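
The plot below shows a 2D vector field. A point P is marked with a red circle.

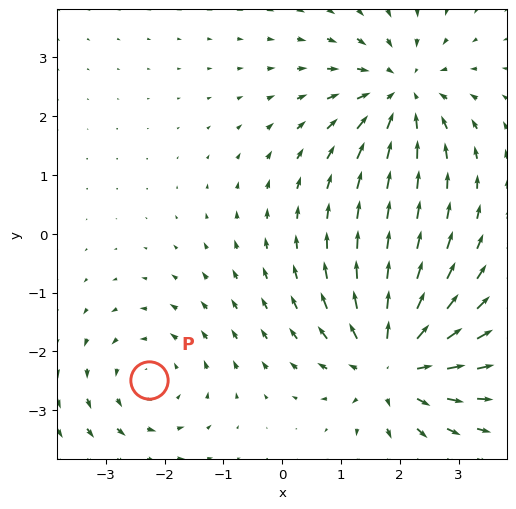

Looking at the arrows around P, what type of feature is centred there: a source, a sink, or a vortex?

vortex

At P (-2.3, -2.5) the arrows circulate counterclockwise. Divergence ≈0, curl about +3 — near-zero divergence with nonzero curl is a vortex.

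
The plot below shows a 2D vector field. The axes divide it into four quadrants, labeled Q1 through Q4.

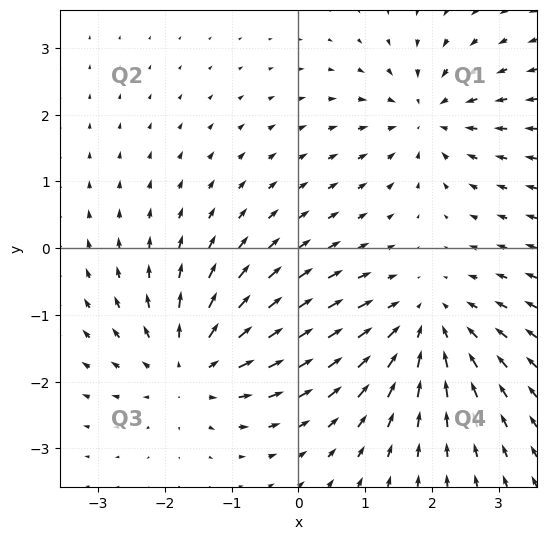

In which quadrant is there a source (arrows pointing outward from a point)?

Q3

The source sits at approximately (-1.6, -1.8), which lies in quadrant Q3. The divergence there is about +5, positive as expected for a source.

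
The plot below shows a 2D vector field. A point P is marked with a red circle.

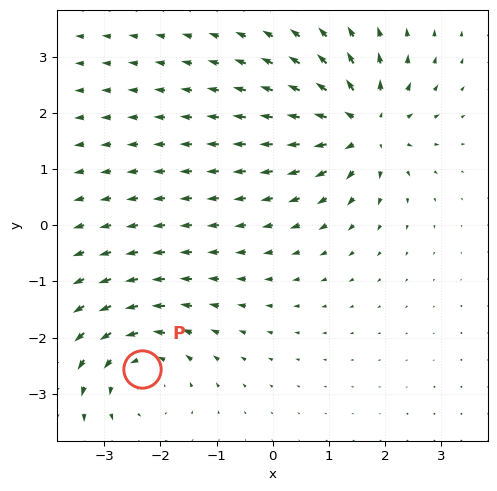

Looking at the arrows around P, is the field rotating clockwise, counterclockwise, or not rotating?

counterclockwise

Near P at (-2.3, -2.6) the arrows circulate counterclockwise. The curl (z-component) there is about +3; positive curl means counterclockwise rotation.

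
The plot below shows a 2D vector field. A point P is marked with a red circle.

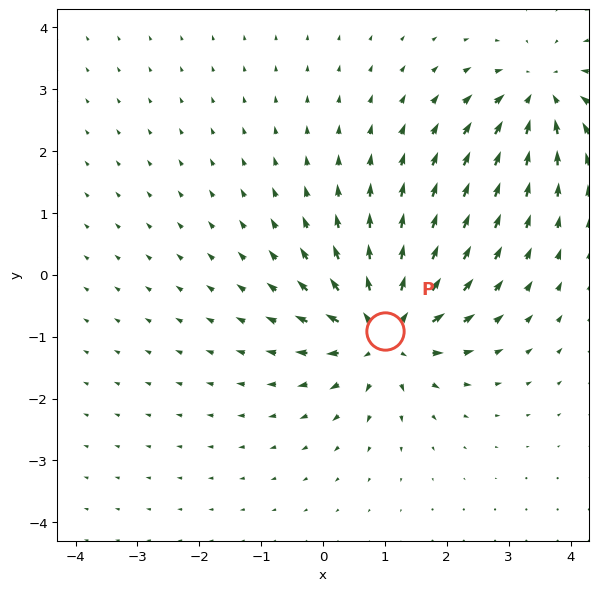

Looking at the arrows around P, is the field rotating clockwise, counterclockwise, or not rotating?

Near P at (1.0, -0.9) the arrows show no circulation. The curl there is ≈0.

not rotating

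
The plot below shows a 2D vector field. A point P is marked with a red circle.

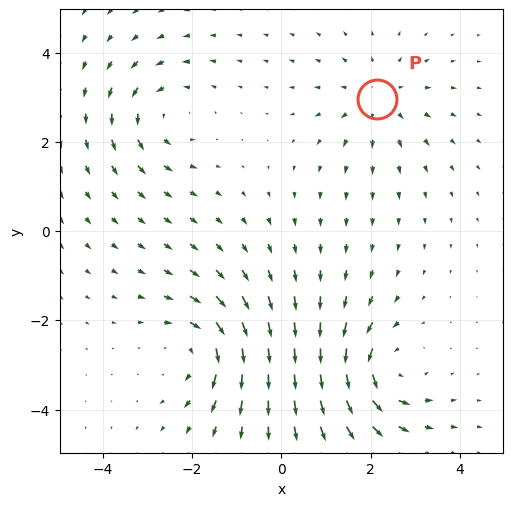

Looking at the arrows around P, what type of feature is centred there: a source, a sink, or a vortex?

At P (2.2, 3.0) the arrows spread outward. Divergence about +3, curl ≈0 — positive divergence with near-zero curl is a source.

source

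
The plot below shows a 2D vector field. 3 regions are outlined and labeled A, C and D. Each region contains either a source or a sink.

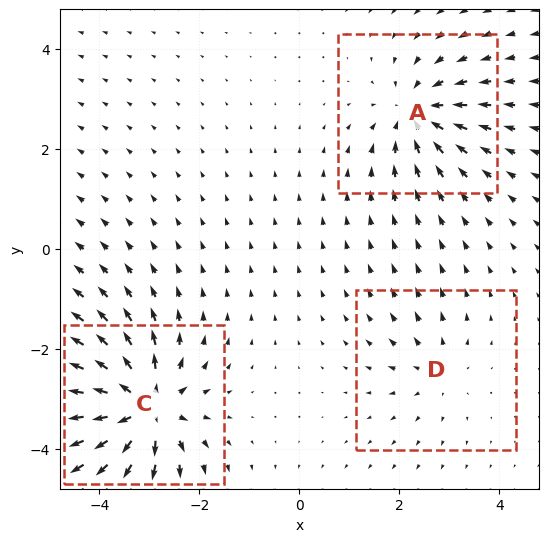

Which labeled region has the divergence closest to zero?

D

Divergence at each region's feature centre — A: about -4, C: about +6, D: about +2. Region D is closest to zero.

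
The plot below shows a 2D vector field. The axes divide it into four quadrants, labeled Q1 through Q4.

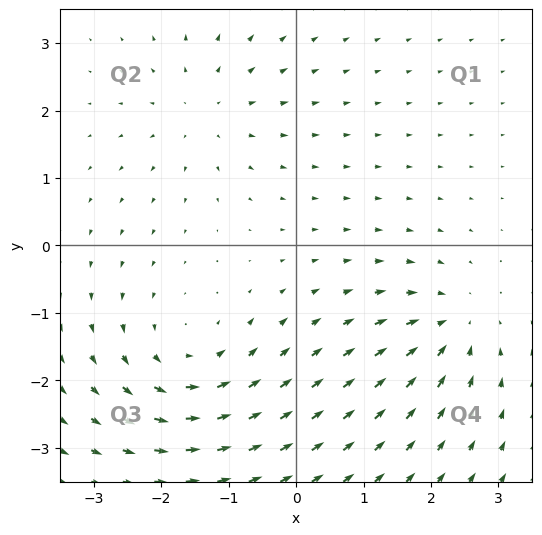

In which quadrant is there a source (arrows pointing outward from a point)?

Q2

The source sits at approximately (-1.3, 2.0), which lies in quadrant Q2. The divergence there is about +3, positive as expected for a source.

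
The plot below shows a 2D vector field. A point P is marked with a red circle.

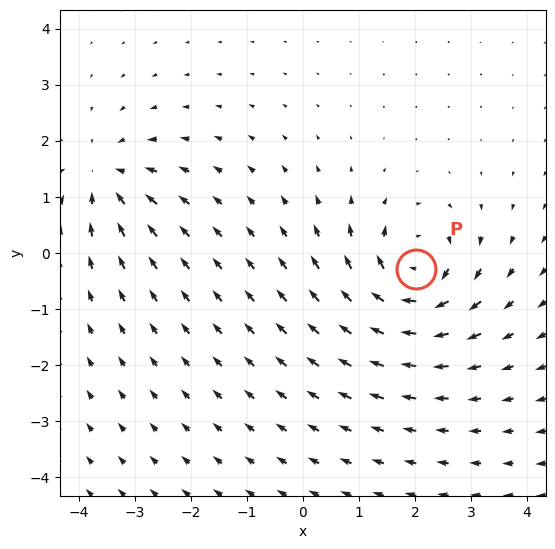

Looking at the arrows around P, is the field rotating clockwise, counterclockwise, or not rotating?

clockwise

Near P at (2.0, -0.3) the arrows circulate clockwise. The curl (z-component) there is about -5; negative curl means clockwise rotation.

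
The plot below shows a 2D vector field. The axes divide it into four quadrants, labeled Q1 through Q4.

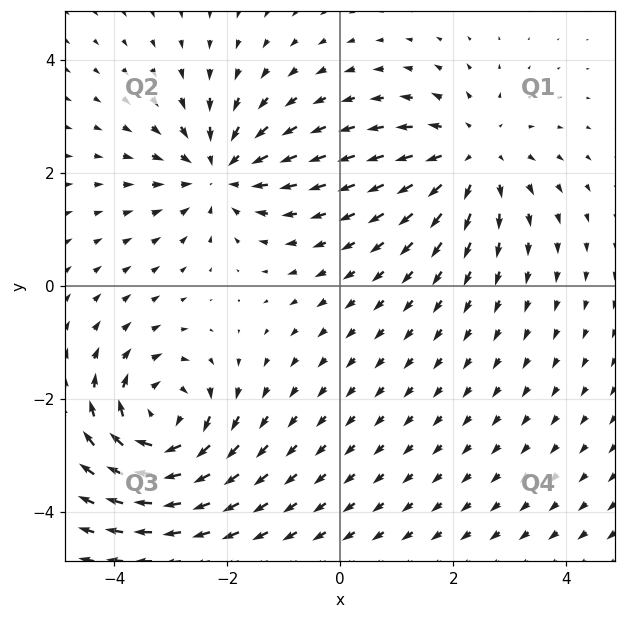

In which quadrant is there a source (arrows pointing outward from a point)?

Q1

The source sits at approximately (2.3, 2.3), which lies in quadrant Q1. The divergence there is about +4, positive as expected for a source.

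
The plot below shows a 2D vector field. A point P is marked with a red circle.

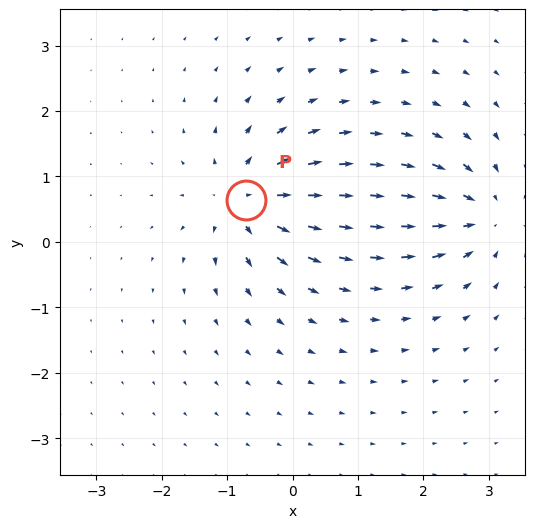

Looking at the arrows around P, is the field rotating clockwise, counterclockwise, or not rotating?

Near P at (-0.7, 0.6) the arrows show no circulation. The curl there is ≈0.

not rotating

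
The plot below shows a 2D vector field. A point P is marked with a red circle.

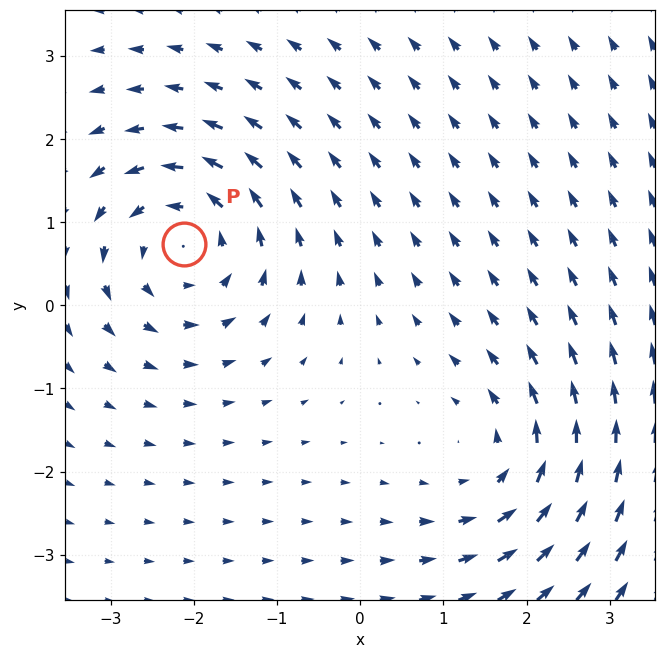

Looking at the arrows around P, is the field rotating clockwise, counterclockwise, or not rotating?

Near P at (-2.1, 0.7) the arrows circulate counterclockwise. The curl (z-component) there is about +5; positive curl means counterclockwise rotation.

counterclockwise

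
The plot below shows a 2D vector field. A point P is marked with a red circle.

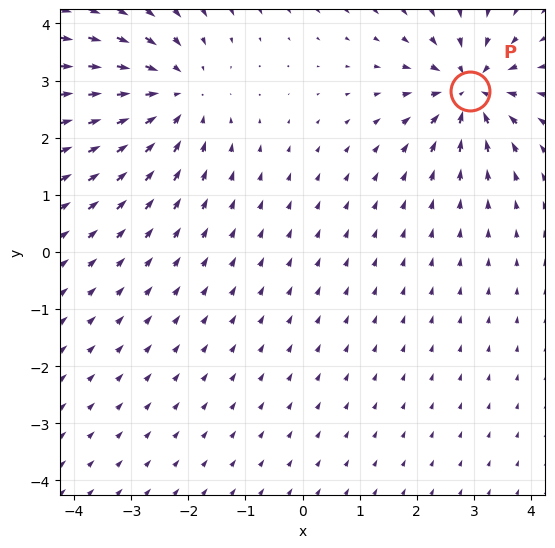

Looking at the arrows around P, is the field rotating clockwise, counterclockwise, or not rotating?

not rotating

Near P at (2.9, 2.8) the arrows show no circulation. The curl there is ≈0.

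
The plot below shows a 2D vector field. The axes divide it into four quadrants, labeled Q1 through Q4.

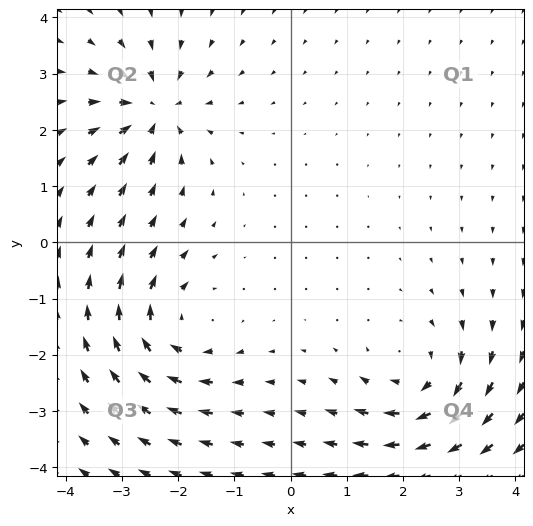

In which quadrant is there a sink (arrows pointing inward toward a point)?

The sink sits at approximately (-2.4, 2.4), which lies in quadrant Q2. The divergence there is about -6, negative as expected for a sink.

Q2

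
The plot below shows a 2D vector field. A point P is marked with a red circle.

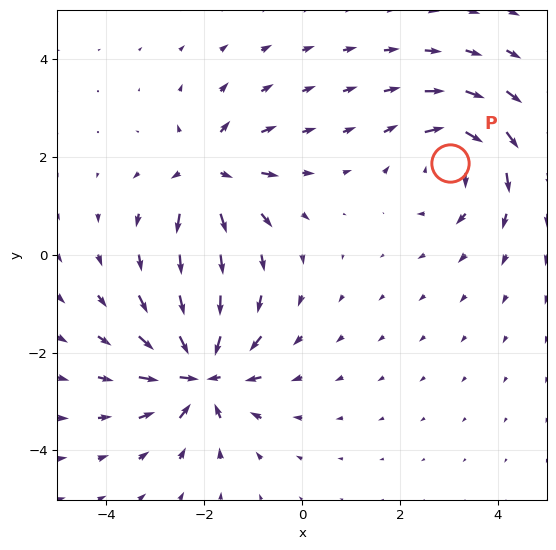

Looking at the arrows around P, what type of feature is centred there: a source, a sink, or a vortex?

vortex

At P (3.0, 1.9) the arrows circulate clockwise. Divergence ≈0, curl about -5 — near-zero divergence with nonzero curl is a vortex.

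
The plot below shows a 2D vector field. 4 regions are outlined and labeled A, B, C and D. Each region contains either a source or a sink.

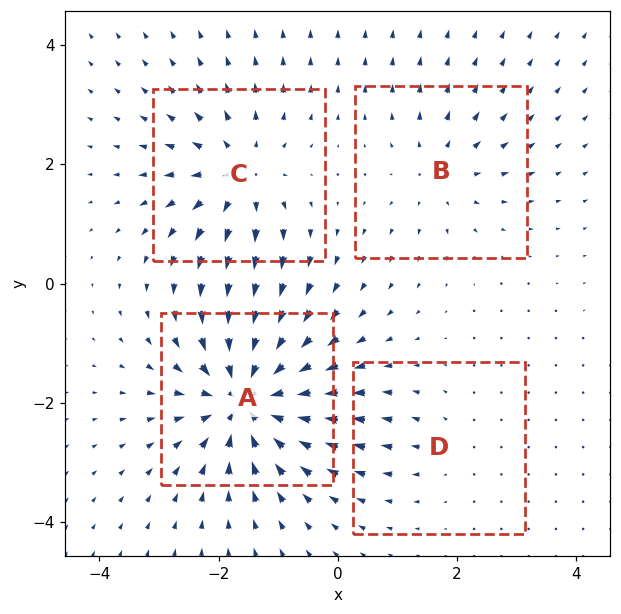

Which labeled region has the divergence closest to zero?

D

Divergence at each region's feature centre — A: about -8, B: about +4, C: about +5, D: about +2. Region D is closest to zero.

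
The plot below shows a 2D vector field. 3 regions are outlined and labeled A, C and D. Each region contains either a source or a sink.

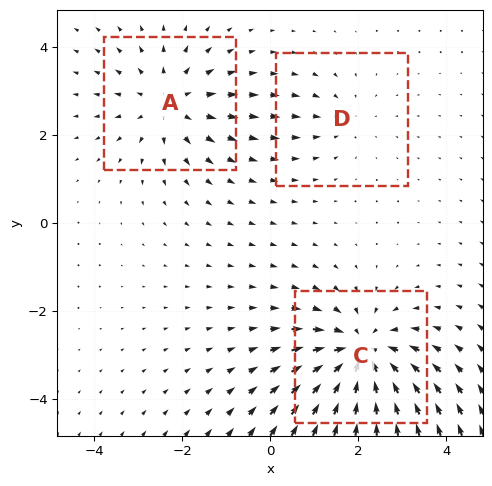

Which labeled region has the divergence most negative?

C

Divergence at each region's feature centre — A: about +3, C: about -5, D: about -2. Region C is most negative.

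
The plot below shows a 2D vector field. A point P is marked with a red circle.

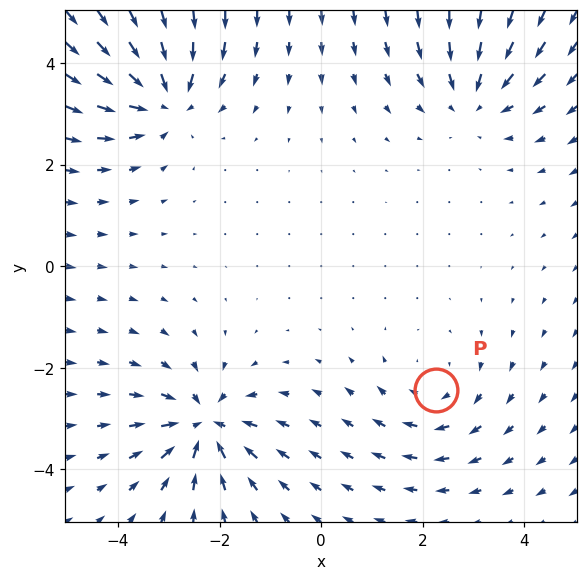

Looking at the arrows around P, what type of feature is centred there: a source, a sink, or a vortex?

vortex

At P (2.3, -2.4) the arrows circulate clockwise. Divergence ≈0, curl about -3 — near-zero divergence with nonzero curl is a vortex.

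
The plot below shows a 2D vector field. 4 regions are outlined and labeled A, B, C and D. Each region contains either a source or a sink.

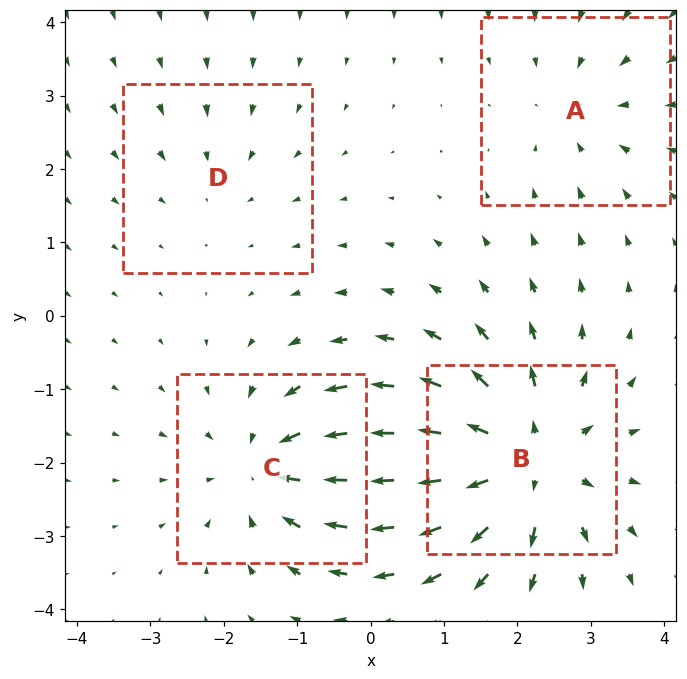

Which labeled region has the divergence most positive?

B

Divergence at each region's feature centre — A: about -3, B: about +7, C: about -5, D: about -2. Region B is most positive.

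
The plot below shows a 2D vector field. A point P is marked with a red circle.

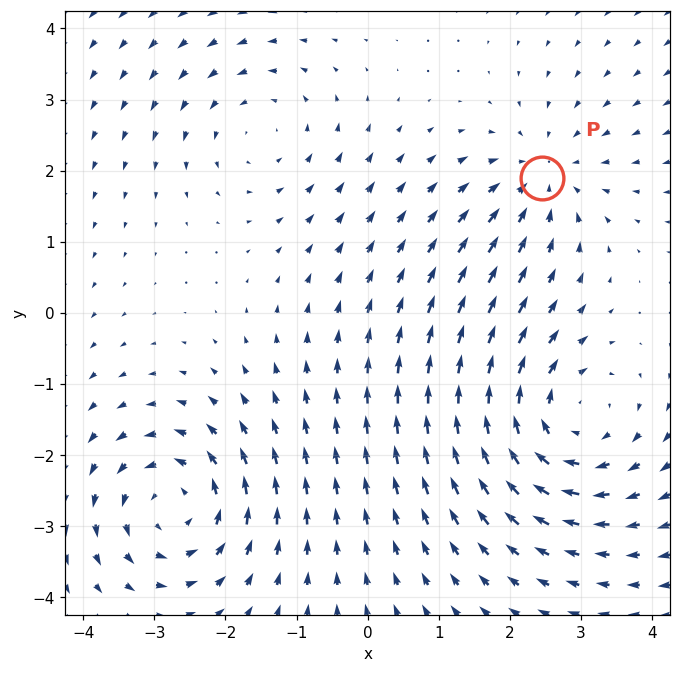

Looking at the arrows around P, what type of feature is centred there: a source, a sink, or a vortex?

At P (2.5, 1.9) the arrows converge inward. Divergence about -3, curl ≈0 — negative divergence with near-zero curl is a sink.

sink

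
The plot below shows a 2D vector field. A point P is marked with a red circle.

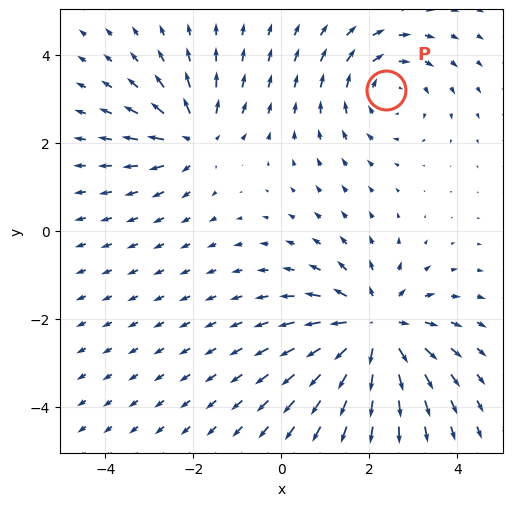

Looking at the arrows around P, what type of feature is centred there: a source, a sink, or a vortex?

At P (2.4, 3.2) the arrows circulate clockwise. Divergence ≈0, curl about -3 — near-zero divergence with nonzero curl is a vortex.

vortex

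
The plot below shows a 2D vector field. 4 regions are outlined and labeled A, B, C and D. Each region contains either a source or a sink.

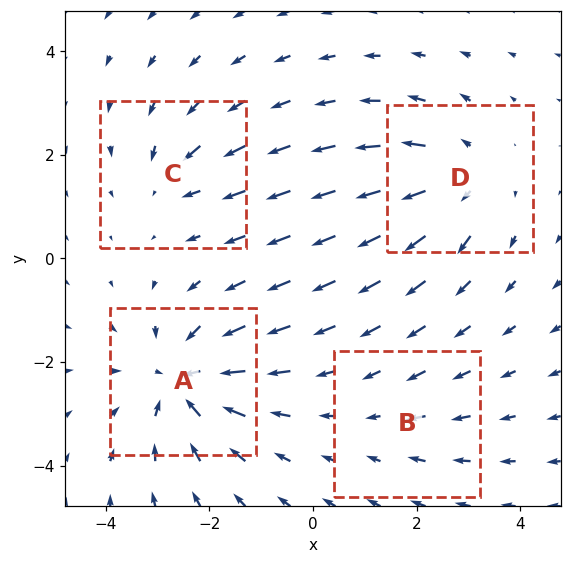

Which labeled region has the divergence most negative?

A

Divergence at each region's feature centre — A: about -6, B: about -2, C: about -3, D: about +4. Region A is most negative.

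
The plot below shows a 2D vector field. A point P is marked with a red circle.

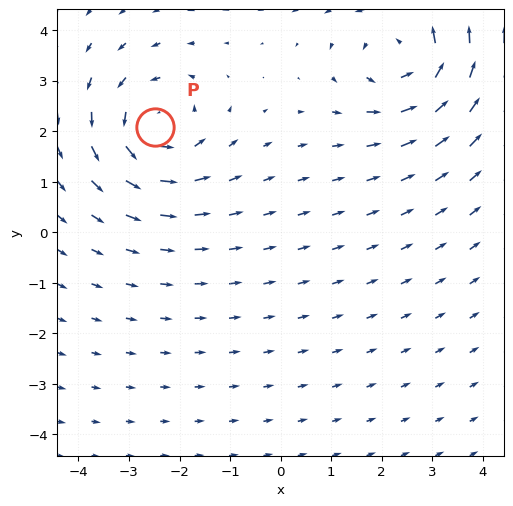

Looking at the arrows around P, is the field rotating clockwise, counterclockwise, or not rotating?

Near P at (-2.5, 2.1) the arrows circulate counterclockwise. The curl (z-component) there is about +4; positive curl means counterclockwise rotation.

counterclockwise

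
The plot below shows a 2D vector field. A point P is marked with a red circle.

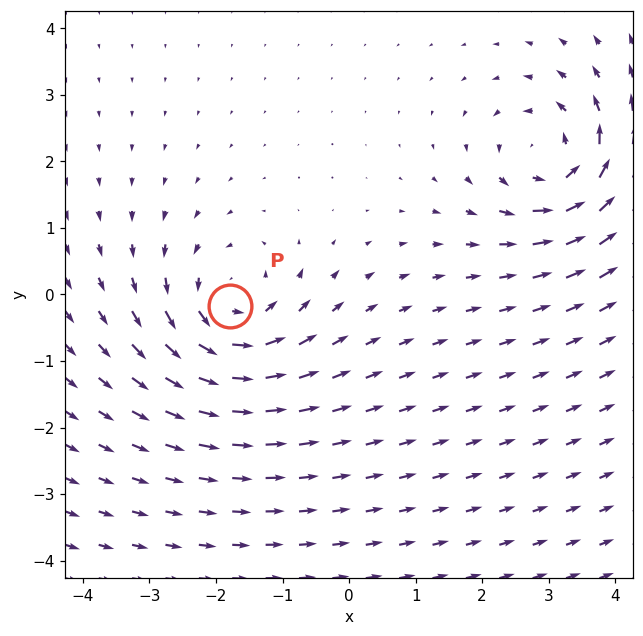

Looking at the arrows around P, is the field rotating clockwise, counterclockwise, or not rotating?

Near P at (-1.8, -0.2) the arrows circulate counterclockwise. The curl (z-component) there is about +5; positive curl means counterclockwise rotation.

counterclockwise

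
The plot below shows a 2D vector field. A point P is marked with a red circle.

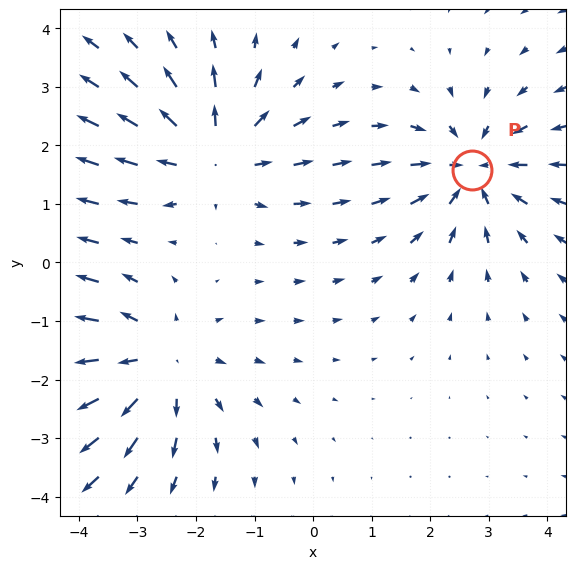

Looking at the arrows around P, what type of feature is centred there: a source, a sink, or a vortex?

At P (2.7, 1.6) the arrows converge inward. Divergence about -4, curl ≈0 — negative divergence with near-zero curl is a sink.

sink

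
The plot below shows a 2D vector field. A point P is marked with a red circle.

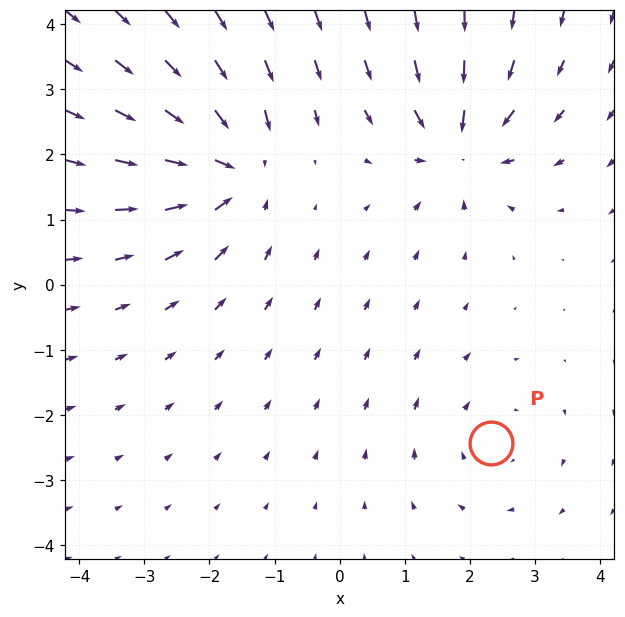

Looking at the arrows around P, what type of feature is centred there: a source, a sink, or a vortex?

vortex

At P (2.3, -2.4) the arrows circulate clockwise. Divergence ≈0, curl about -2 — near-zero divergence with nonzero curl is a vortex.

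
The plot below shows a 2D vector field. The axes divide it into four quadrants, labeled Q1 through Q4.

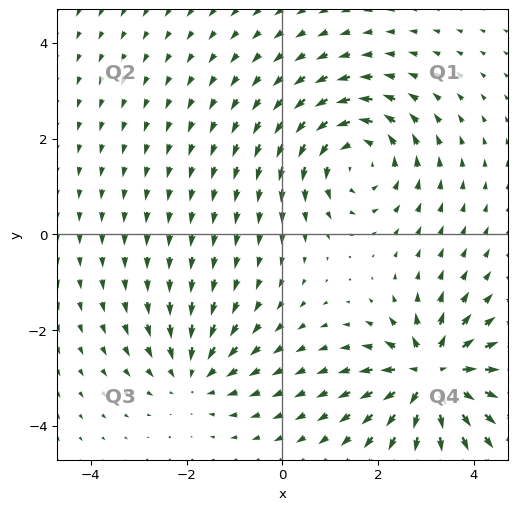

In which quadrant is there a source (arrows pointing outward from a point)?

The source sits at approximately (3.1, -2.9), which lies in quadrant Q4. The divergence there is about +5, positive as expected for a source.

Q4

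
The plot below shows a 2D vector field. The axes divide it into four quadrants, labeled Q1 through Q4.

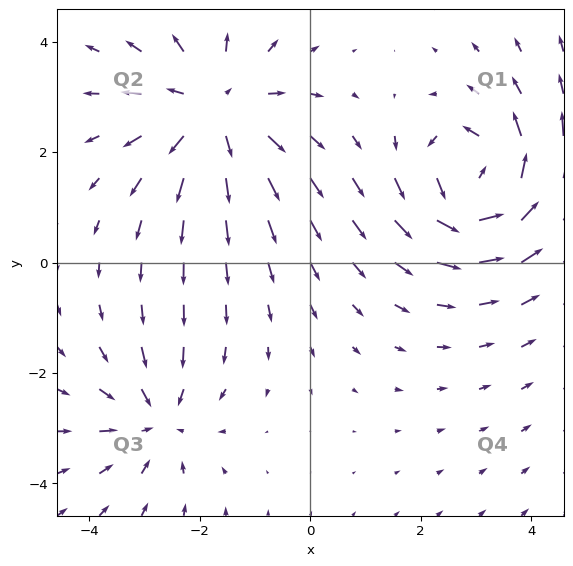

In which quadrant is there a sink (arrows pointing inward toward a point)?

The sink sits at approximately (-2.8, -2.8), which lies in quadrant Q3. The divergence there is about -3, negative as expected for a sink.

Q3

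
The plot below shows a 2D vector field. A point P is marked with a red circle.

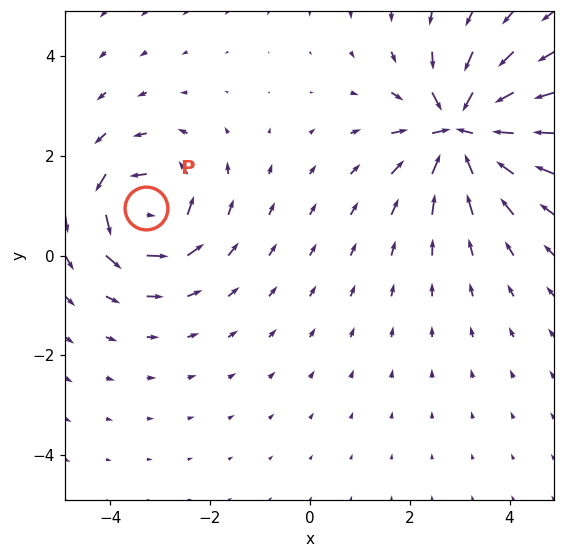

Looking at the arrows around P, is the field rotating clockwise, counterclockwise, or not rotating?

counterclockwise

Near P at (-3.3, 1.0) the arrows circulate counterclockwise. The curl (z-component) there is about +5; positive curl means counterclockwise rotation.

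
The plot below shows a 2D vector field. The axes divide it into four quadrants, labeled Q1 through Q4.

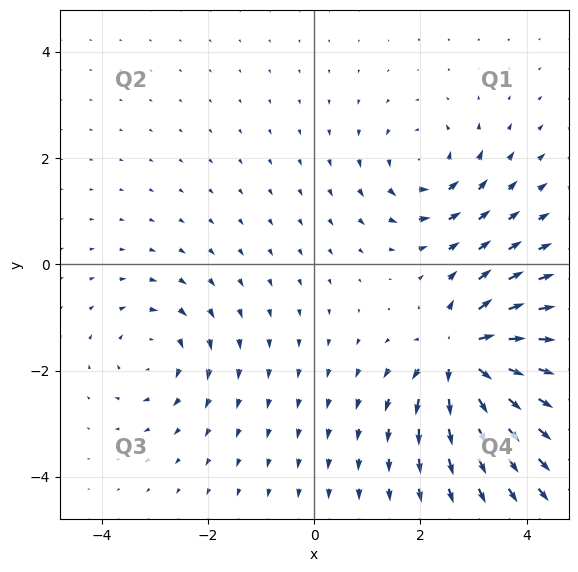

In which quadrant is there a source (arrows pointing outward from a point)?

Q4

The source sits at approximately (2.8, -1.7), which lies in quadrant Q4. The divergence there is about +7, positive as expected for a source.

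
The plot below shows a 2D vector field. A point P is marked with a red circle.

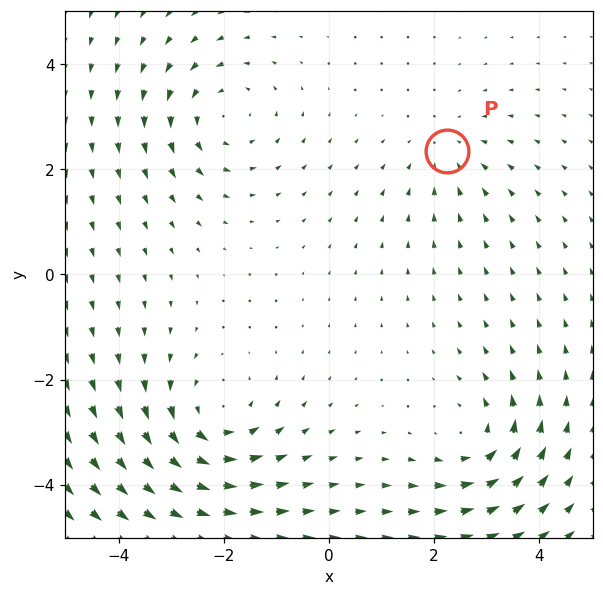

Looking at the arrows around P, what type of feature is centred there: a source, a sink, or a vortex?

At P (2.2, 2.3) the arrows converge inward. Divergence about -2, curl ≈0 — negative divergence with near-zero curl is a sink.

sink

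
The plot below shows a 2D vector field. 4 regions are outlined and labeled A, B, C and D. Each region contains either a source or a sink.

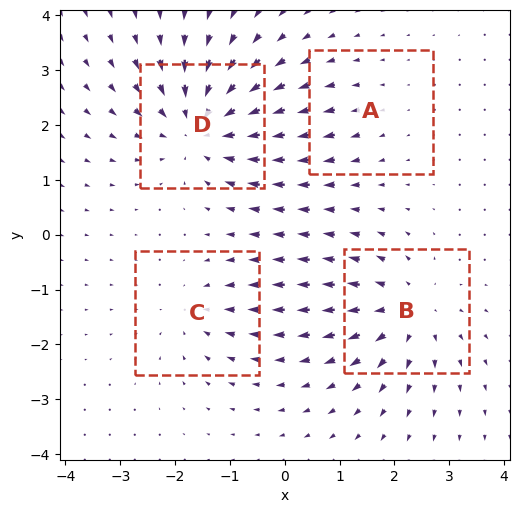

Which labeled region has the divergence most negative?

D

Divergence at each region's feature centre — A: about +2, B: about +5, C: about -3, D: about -7. Region D is most negative.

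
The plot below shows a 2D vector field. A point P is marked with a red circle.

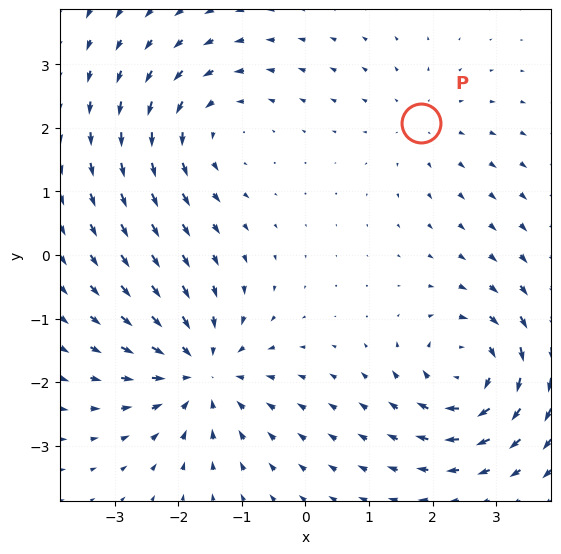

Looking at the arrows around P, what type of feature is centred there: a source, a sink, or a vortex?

source

At P (1.8, 2.1) the arrows spread outward. Divergence about +2, curl ≈0 — positive divergence with near-zero curl is a source.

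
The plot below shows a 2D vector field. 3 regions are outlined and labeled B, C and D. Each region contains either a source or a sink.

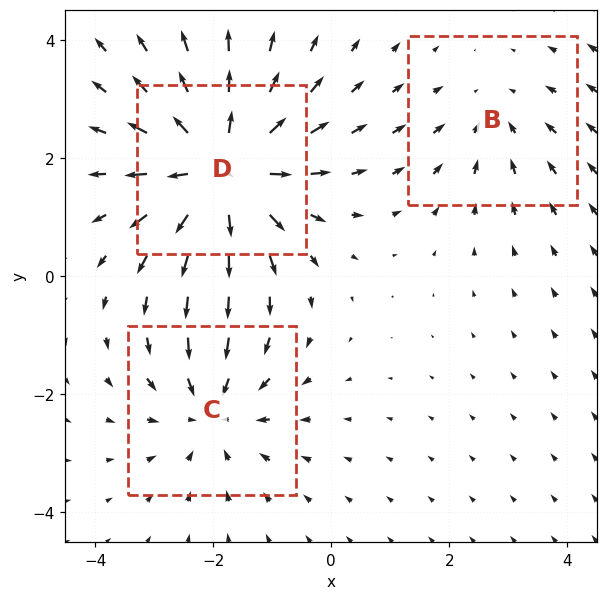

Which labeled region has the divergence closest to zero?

B

Divergence at each region's feature centre — B: about -2, C: about -3, D: about +5. Region B is closest to zero.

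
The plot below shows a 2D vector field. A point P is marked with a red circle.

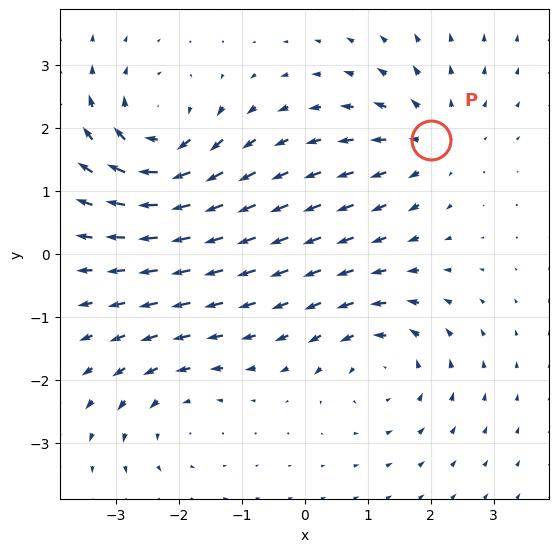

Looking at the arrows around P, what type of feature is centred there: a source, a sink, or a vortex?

source

At P (2.0, 1.8) the arrows spread outward. Divergence about +4, curl ≈0 — positive divergence with near-zero curl is a source.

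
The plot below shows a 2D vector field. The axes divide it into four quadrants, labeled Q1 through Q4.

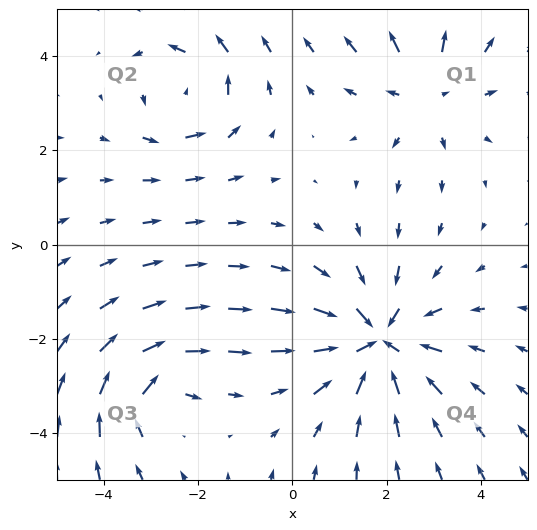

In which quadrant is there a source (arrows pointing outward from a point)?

Q1

The source sits at approximately (2.8, 3.2), which lies in quadrant Q1. The divergence there is about +3, positive as expected for a source.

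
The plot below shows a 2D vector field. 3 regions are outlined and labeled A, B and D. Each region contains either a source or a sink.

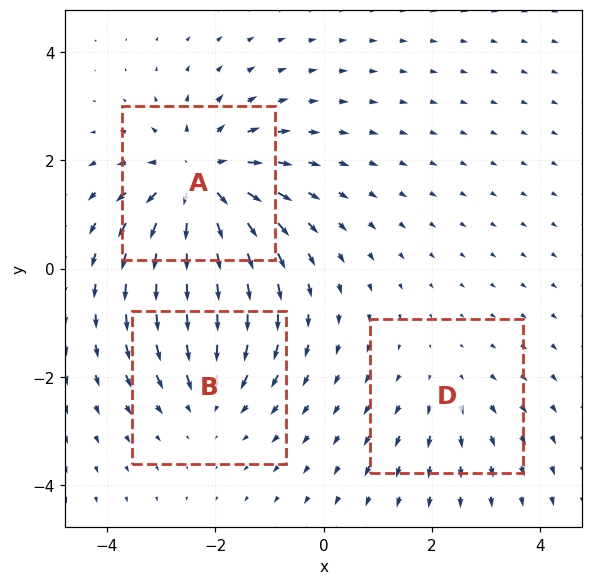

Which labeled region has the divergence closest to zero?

D

Divergence at each region's feature centre — A: about +5, B: about -3, D: about +2. Region D is closest to zero.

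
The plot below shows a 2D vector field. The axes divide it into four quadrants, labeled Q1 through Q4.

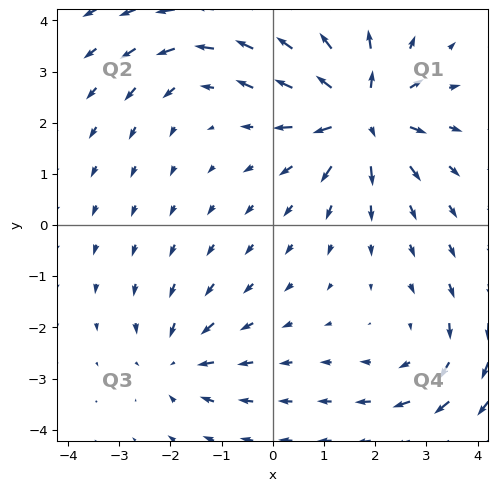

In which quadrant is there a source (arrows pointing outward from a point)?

Q1

The source sits at approximately (1.7, 2.2), which lies in quadrant Q1. The divergence there is about +6, positive as expected for a source.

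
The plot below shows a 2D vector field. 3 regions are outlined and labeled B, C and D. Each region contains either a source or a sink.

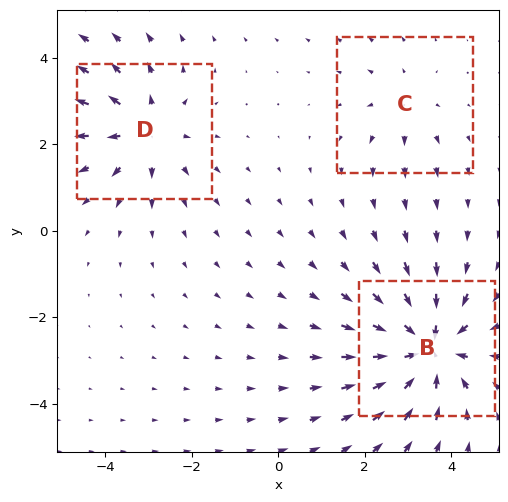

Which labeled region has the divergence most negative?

Divergence at each region's feature centre — B: about -5, C: about +2, D: about +3. Region B is most negative.

B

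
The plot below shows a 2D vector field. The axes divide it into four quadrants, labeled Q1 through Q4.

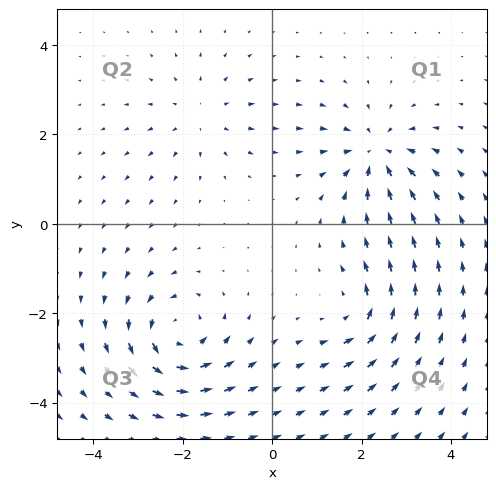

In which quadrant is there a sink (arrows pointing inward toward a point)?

Q1

The sink sits at approximately (2.3, 1.6), which lies in quadrant Q1. The divergence there is about -5, negative as expected for a sink.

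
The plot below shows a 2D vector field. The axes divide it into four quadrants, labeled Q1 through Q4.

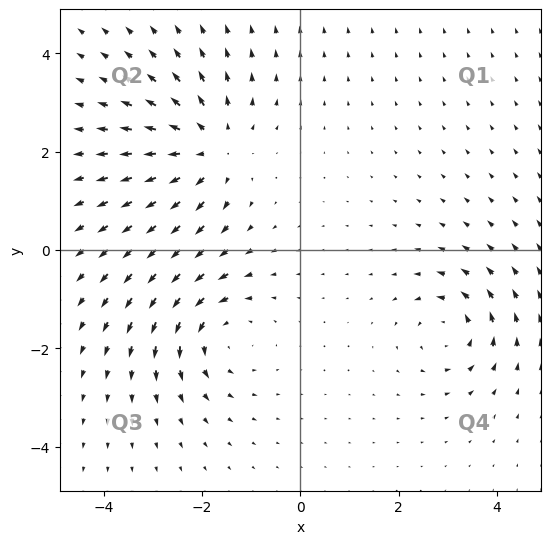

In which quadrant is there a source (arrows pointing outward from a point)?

Q2

The source sits at approximately (-1.9, 2.1), which lies in quadrant Q2. The divergence there is about +4, positive as expected for a source.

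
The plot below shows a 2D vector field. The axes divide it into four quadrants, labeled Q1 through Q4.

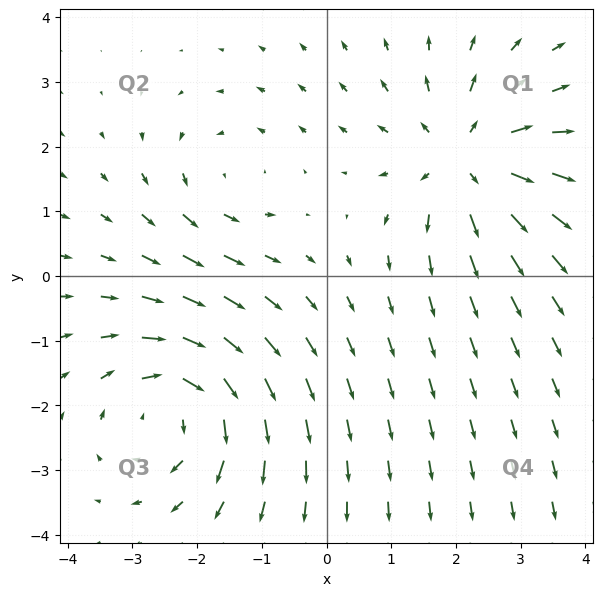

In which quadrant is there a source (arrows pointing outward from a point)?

Q1

The source sits at approximately (2.2, 1.8), which lies in quadrant Q1. The divergence there is about +4, positive as expected for a source.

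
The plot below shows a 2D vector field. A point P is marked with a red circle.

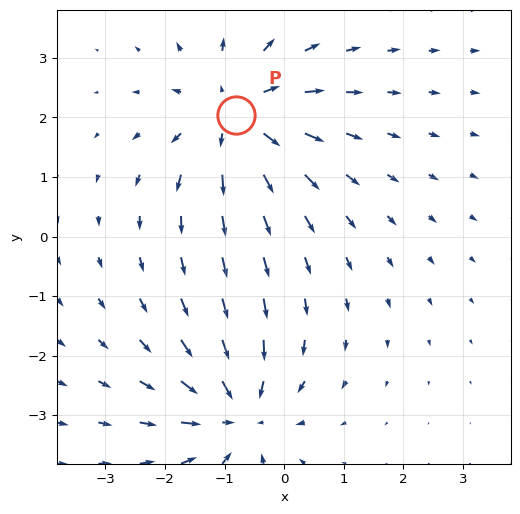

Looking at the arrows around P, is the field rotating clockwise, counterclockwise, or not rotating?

not rotating

Near P at (-0.8, 2.0) the arrows show no circulation. The curl there is ≈0.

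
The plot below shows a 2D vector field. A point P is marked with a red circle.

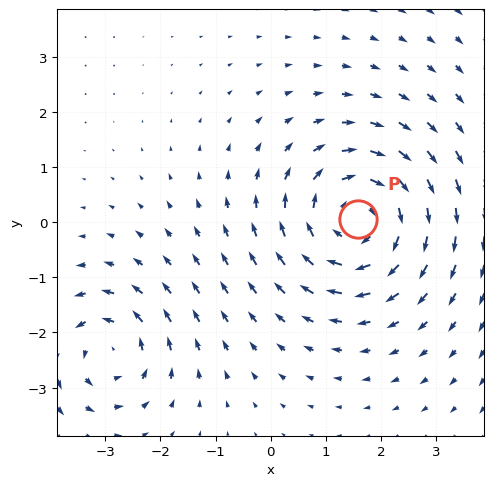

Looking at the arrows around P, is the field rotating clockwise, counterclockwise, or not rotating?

Near P at (1.6, 0.1) the arrows circulate clockwise. The curl (z-component) there is about -4; negative curl means clockwise rotation.

clockwise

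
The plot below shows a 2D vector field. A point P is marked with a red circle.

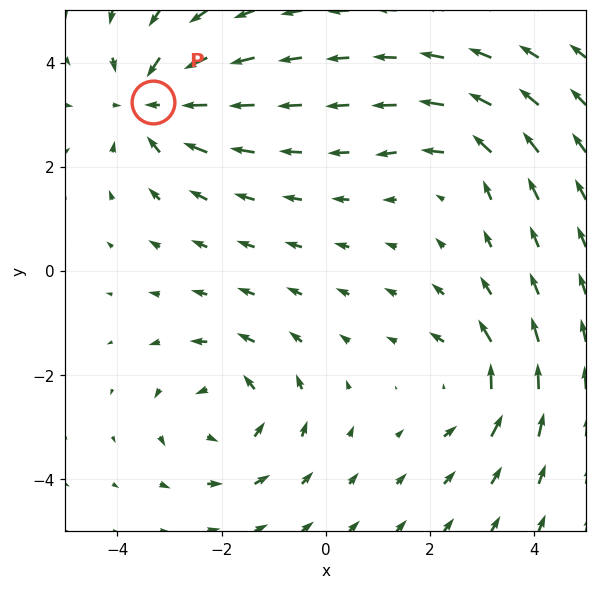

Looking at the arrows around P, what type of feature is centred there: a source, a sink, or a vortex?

sink

At P (-3.3, 3.2) the arrows converge inward. Divergence about -4, curl ≈0 — negative divergence with near-zero curl is a sink.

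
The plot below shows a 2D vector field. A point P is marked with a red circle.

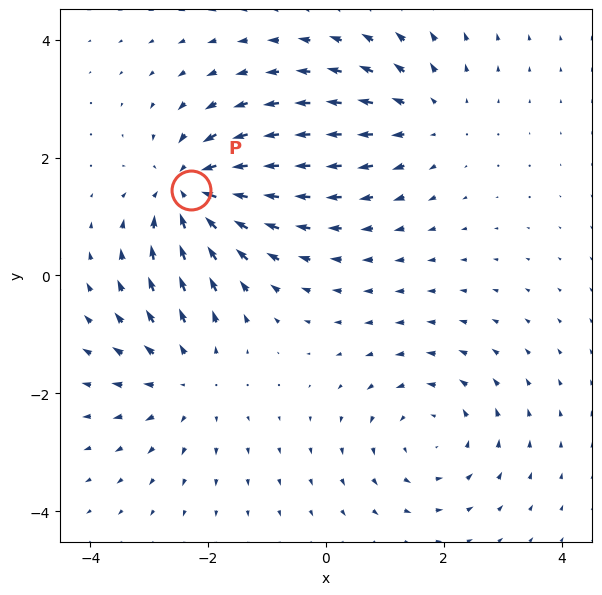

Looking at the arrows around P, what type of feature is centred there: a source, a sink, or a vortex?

At P (-2.3, 1.4) the arrows converge inward. Divergence about -5, curl ≈0 — negative divergence with near-zero curl is a sink.

sink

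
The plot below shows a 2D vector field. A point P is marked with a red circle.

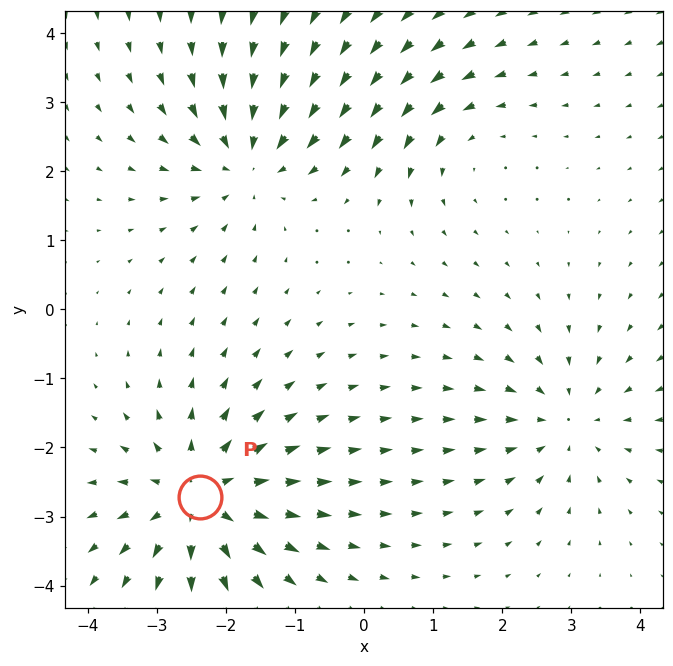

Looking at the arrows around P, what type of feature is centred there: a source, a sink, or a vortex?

source

At P (-2.4, -2.7) the arrows spread outward. Divergence about +6, curl ≈0 — positive divergence with near-zero curl is a source.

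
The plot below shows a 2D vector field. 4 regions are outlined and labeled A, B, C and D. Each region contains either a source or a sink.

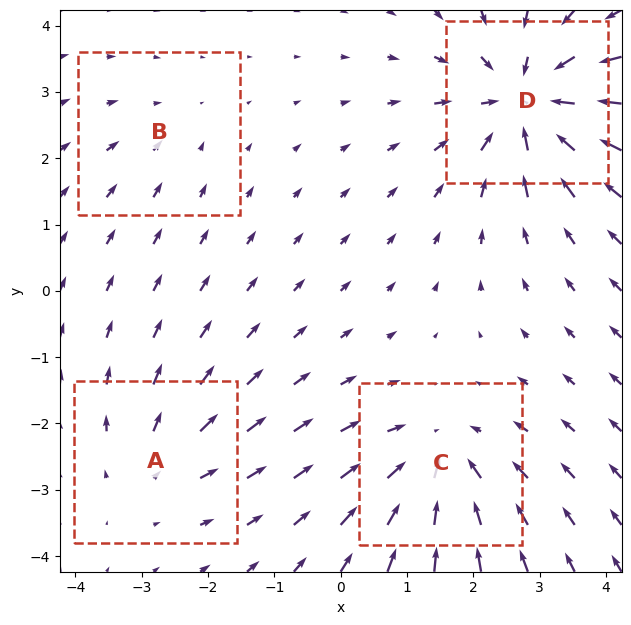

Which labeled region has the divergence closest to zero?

Divergence at each region's feature centre — A: about +3, B: about -2, C: about -5, D: about -7. Region B is closest to zero.

B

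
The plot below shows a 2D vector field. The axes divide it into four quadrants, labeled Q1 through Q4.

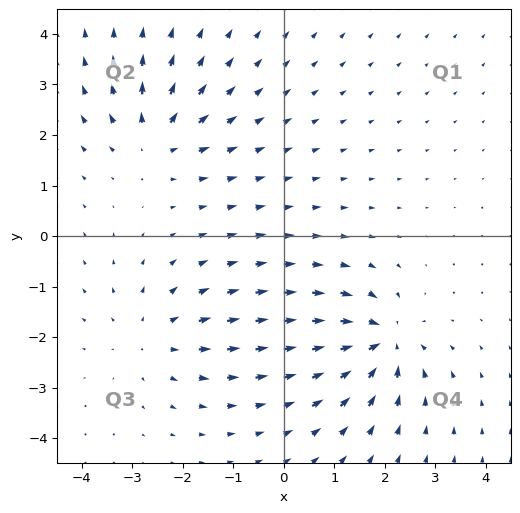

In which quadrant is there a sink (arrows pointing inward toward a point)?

Q4

The sink sits at approximately (2.0, -2.1), which lies in quadrant Q4. The divergence there is about -5, negative as expected for a sink.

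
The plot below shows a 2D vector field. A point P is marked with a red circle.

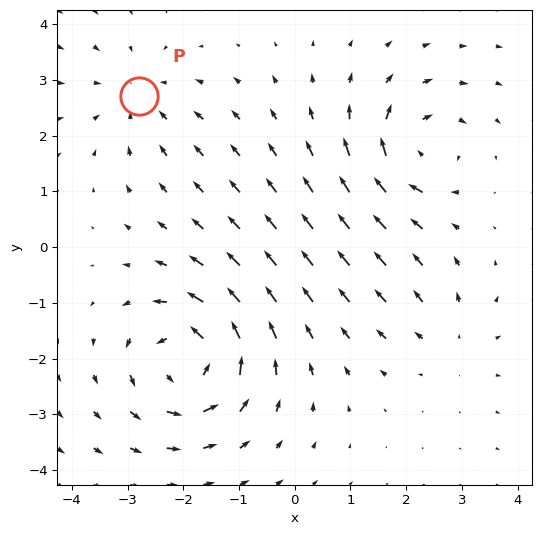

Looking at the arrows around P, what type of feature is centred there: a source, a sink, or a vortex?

sink

At P (-2.8, 2.7) the arrows converge inward. Divergence about -3, curl ≈0 — negative divergence with near-zero curl is a sink.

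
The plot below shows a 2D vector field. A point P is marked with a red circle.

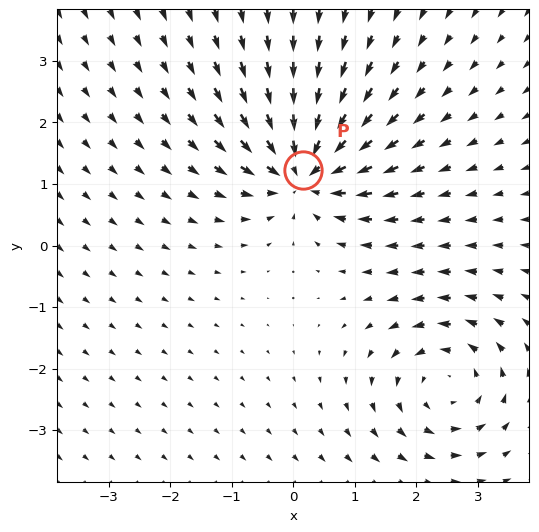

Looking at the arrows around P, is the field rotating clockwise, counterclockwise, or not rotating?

Near P at (0.2, 1.2) the arrows show no circulation. The curl there is ≈0.

not rotating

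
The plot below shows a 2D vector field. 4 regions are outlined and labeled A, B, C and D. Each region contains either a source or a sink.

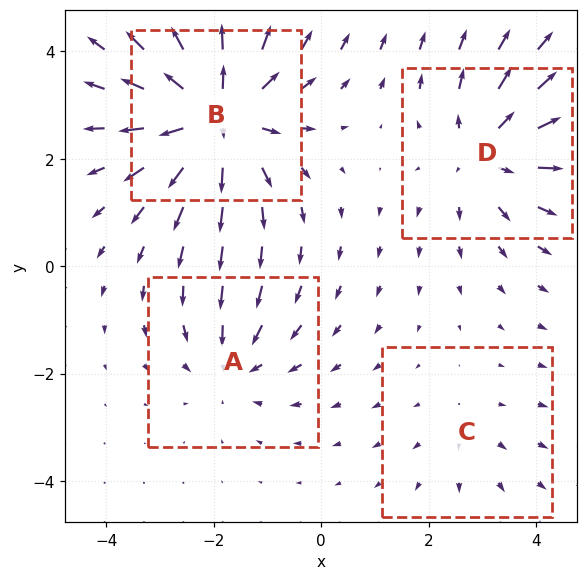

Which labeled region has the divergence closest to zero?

Divergence at each region's feature centre — A: about -3, B: about +7, C: about +2, D: about +4. Region C is closest to zero.

C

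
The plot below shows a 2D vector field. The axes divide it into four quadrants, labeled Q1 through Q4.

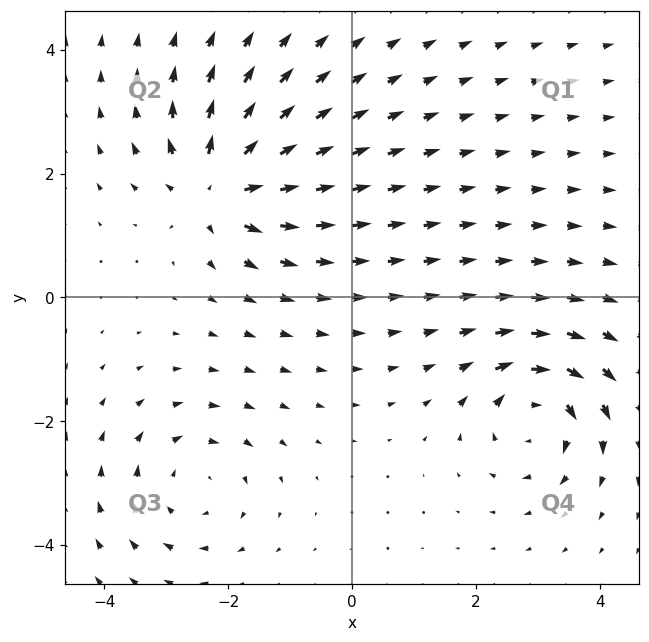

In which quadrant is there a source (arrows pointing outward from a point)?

Q2

The source sits at approximately (-2.2, 1.8), which lies in quadrant Q2. The divergence there is about +6, positive as expected for a source.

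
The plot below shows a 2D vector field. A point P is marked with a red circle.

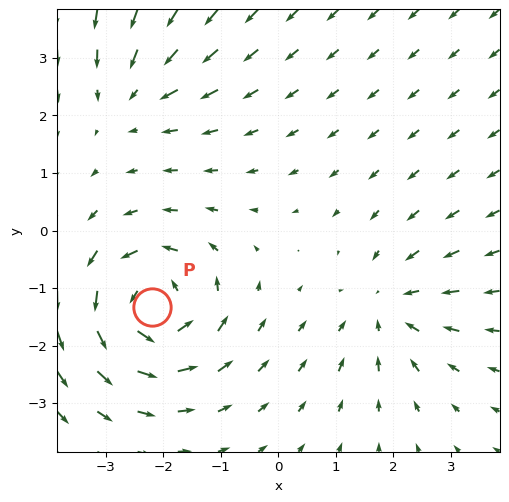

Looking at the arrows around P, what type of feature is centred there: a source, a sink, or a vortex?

vortex

At P (-2.2, -1.3) the arrows circulate counterclockwise. Divergence ≈0, curl about +5 — near-zero divergence with nonzero curl is a vortex.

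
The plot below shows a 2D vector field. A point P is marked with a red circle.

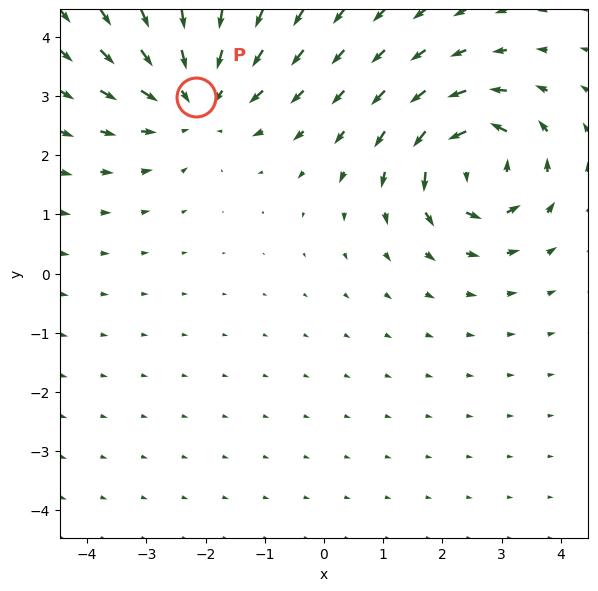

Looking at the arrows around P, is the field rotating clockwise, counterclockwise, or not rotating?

not rotating

Near P at (-2.2, 3.0) the arrows show no circulation. The curl there is ≈0.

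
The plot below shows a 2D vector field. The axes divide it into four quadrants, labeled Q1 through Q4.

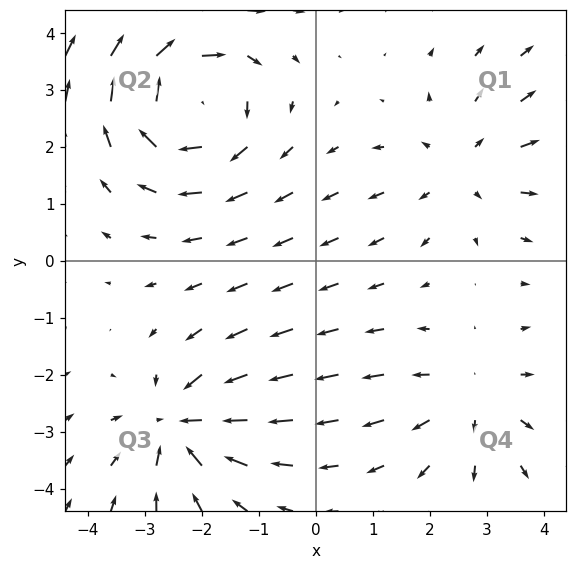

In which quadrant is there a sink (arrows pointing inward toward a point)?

Q3

The sink sits at approximately (-2.3, -2.9), which lies in quadrant Q3. The divergence there is about -4, negative as expected for a sink.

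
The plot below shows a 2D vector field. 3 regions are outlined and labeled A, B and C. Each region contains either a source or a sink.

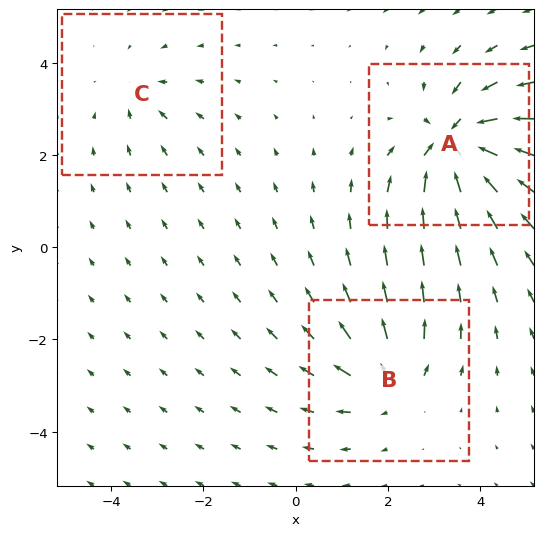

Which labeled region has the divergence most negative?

Divergence at each region's feature centre — A: about -5, B: about +3, C: about -2. Region A is most negative.

A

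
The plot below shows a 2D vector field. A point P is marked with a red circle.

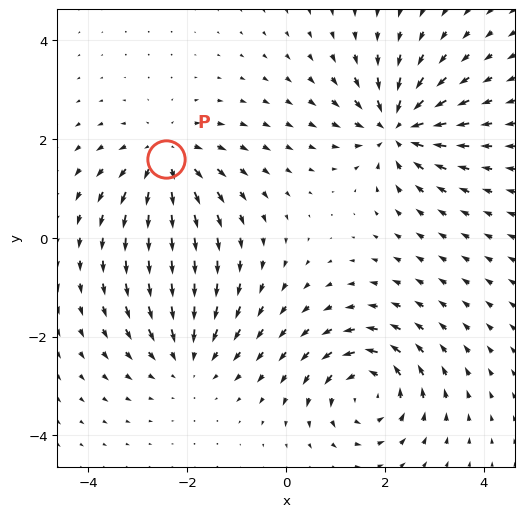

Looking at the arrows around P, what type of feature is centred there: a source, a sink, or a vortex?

At P (-2.4, 1.6) the arrows spread outward. Divergence about +4, curl ≈0 — positive divergence with near-zero curl is a source.

source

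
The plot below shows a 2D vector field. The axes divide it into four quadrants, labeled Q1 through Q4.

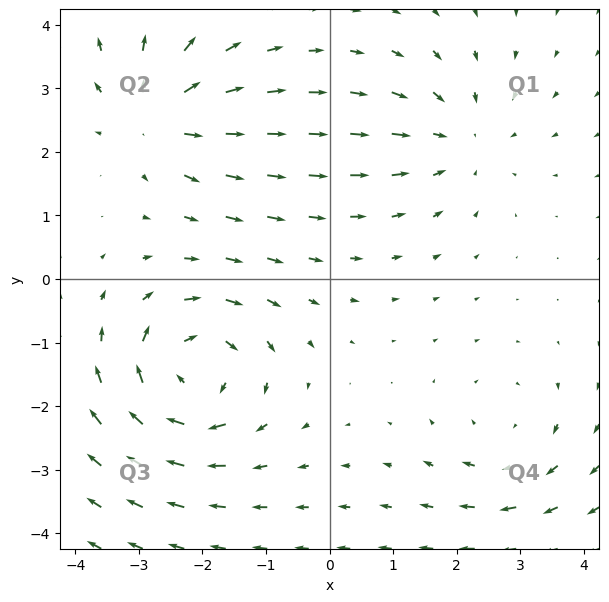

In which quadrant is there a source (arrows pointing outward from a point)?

The source sits at approximately (-2.7, 2.6), which lies in quadrant Q2. The divergence there is about +5, positive as expected for a source.

Q2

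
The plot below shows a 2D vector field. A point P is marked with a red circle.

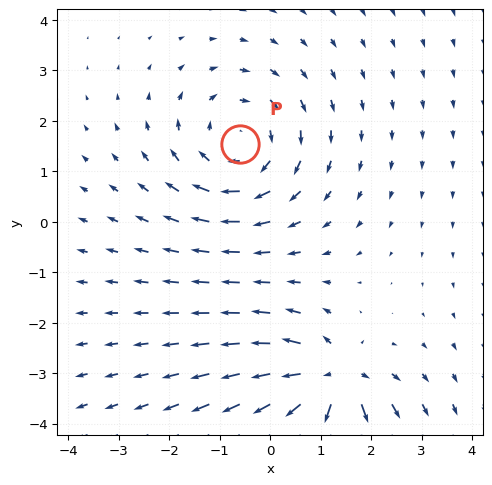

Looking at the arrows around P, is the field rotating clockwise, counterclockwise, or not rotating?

clockwise

Near P at (-0.6, 1.5) the arrows circulate clockwise. The curl (z-component) there is about -3; negative curl means clockwise rotation.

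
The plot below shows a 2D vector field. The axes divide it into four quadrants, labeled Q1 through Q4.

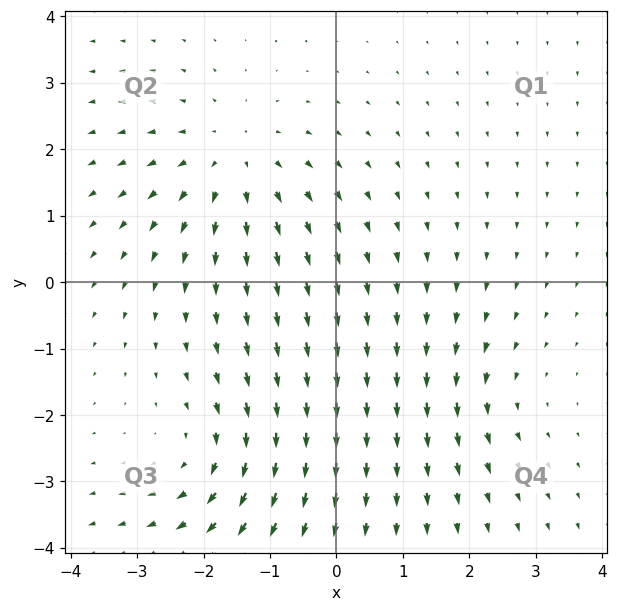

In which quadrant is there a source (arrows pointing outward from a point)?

Q2

The source sits at approximately (-1.6, 1.8), which lies in quadrant Q2. The divergence there is about +4, positive as expected for a source.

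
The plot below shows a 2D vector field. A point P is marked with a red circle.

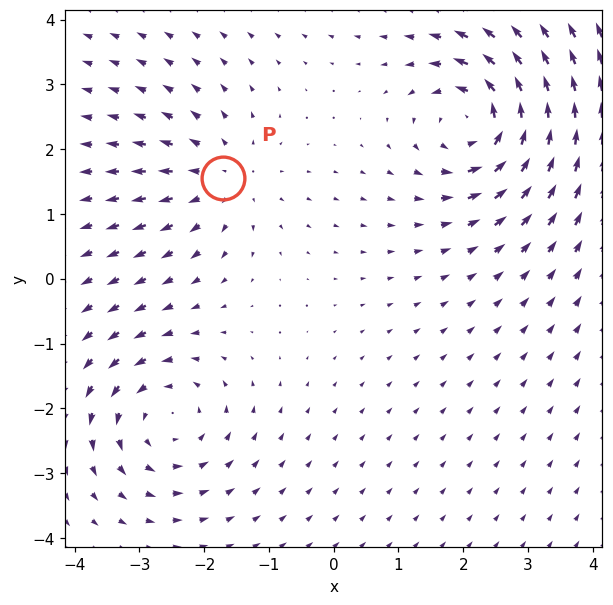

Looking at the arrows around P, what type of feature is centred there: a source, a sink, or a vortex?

At P (-1.7, 1.6) the arrows spread outward. Divergence about +3, curl ≈0 — positive divergence with near-zero curl is a source.

source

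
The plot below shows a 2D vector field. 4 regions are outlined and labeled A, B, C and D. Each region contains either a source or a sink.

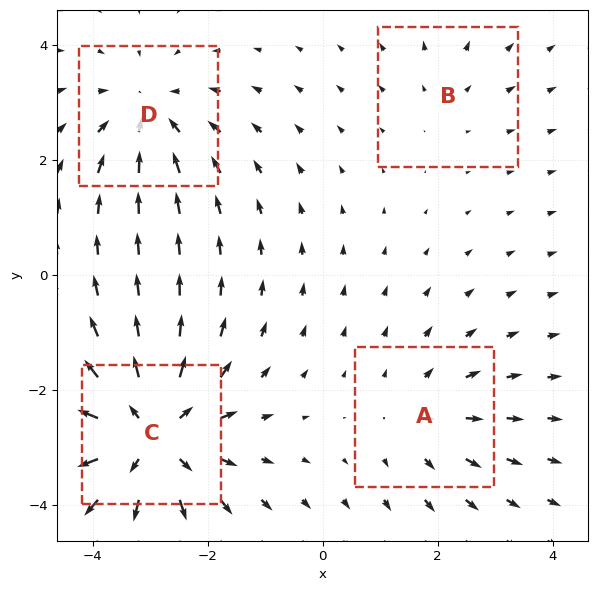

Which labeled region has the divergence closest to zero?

Divergence at each region's feature centre — A: about +3, B: about +2, C: about +6, D: about -4. Region B is closest to zero.

B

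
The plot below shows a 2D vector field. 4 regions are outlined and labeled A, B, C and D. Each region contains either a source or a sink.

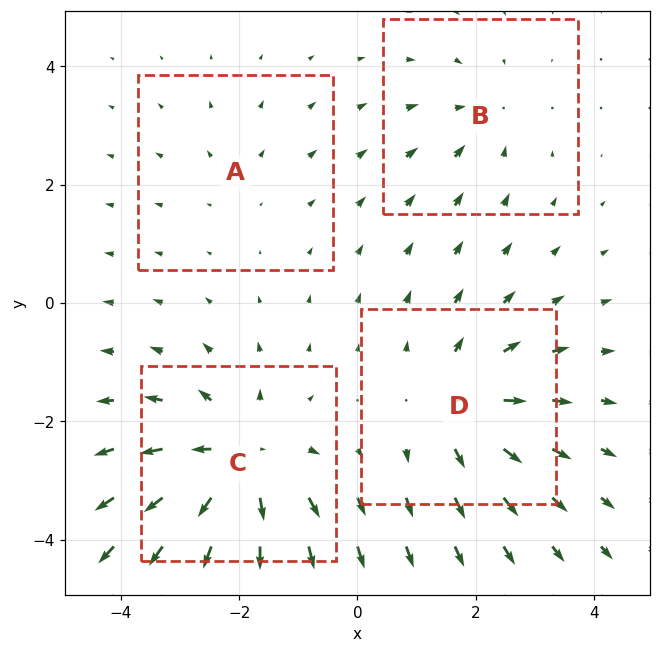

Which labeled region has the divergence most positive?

C

Divergence at each region's feature centre — A: about +2, B: about -3, C: about +7, D: about +5. Region C is most positive.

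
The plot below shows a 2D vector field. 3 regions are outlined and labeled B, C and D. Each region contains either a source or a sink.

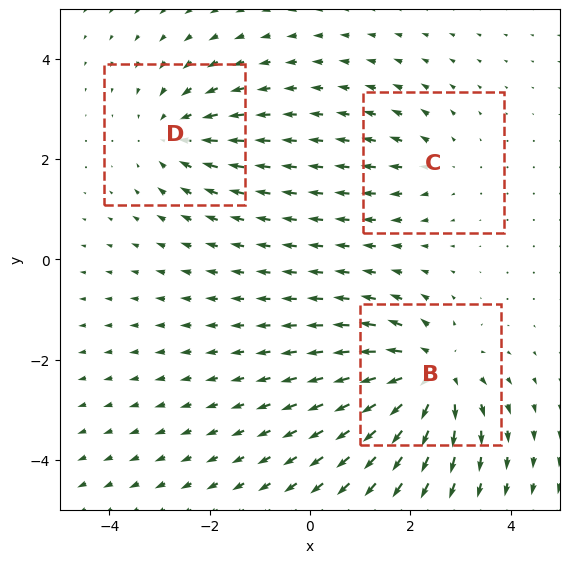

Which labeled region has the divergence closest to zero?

C

Divergence at each region's feature centre — B: about +5, C: about +2, D: about -3. Region C is closest to zero.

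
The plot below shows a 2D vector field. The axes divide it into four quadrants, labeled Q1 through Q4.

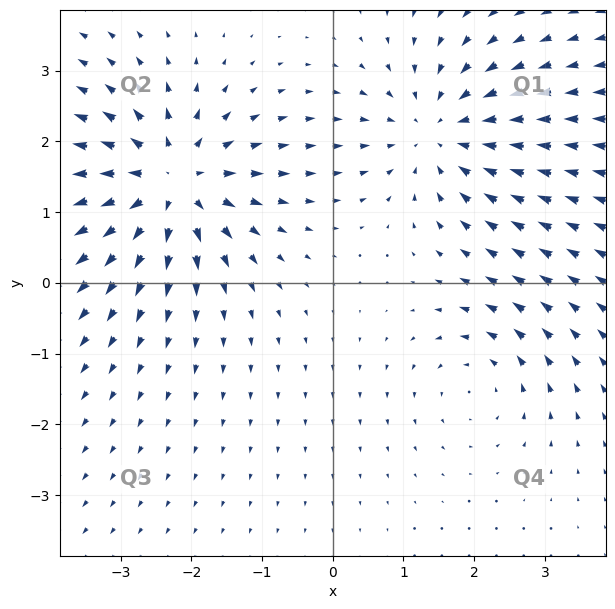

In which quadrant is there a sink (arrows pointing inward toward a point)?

Q1

The sink sits at approximately (1.5, 2.1), which lies in quadrant Q1. The divergence there is about -4, negative as expected for a sink.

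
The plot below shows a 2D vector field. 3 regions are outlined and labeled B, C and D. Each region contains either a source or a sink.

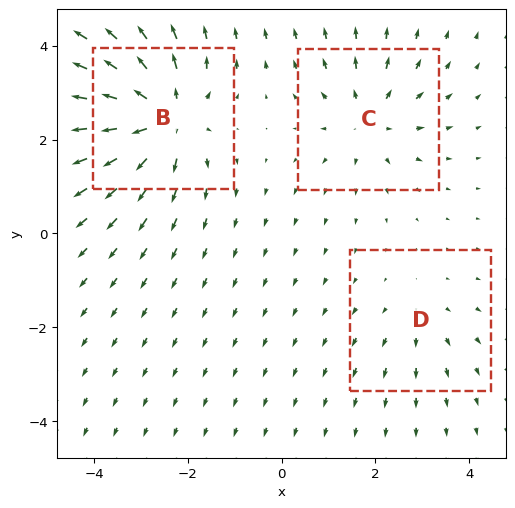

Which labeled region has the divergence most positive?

Divergence at each region's feature centre — B: about +5, C: about +3, D: about +2. Region B is most positive.

B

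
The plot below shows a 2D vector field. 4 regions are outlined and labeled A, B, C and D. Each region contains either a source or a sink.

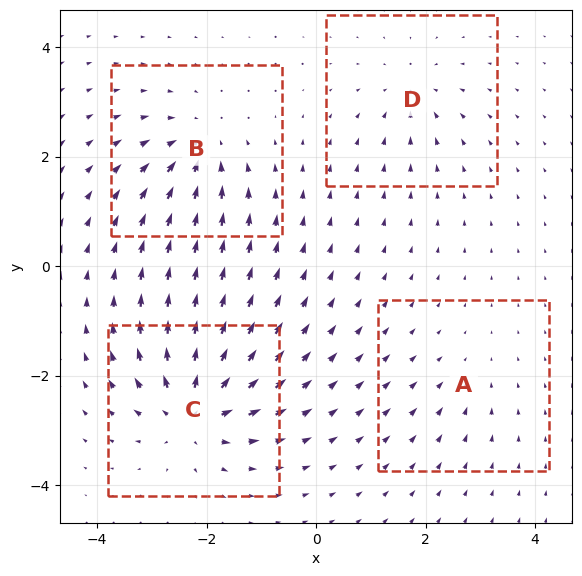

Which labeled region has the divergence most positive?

Divergence at each region's feature centre — A: about -2, B: about -6, C: about +8, D: about -4. Region C is most positive.

C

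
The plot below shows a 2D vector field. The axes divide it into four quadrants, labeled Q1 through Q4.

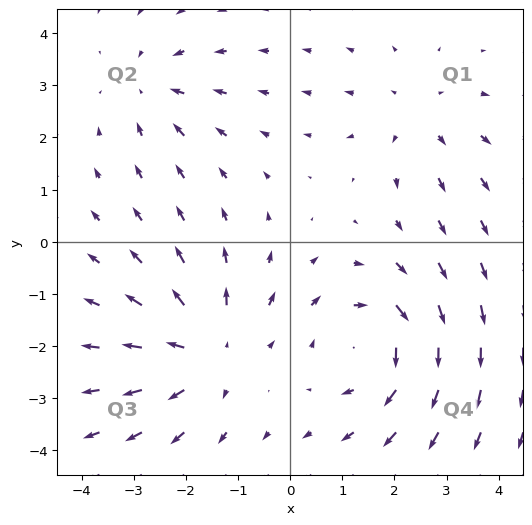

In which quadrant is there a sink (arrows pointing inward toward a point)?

Q2

The sink sits at approximately (-2.6, 2.9), which lies in quadrant Q2. The divergence there is about -3, negative as expected for a sink.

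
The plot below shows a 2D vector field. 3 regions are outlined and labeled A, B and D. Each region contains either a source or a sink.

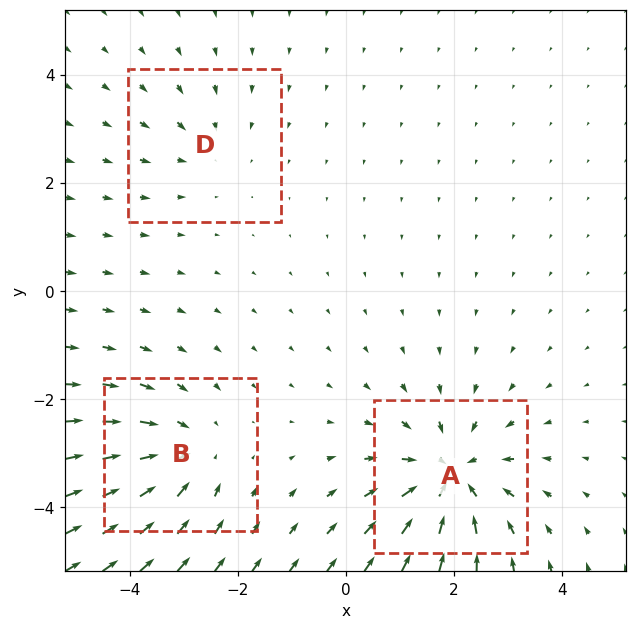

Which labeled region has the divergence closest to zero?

D

Divergence at each region's feature centre — A: about -5, B: about -3, D: about -2. Region D is closest to zero.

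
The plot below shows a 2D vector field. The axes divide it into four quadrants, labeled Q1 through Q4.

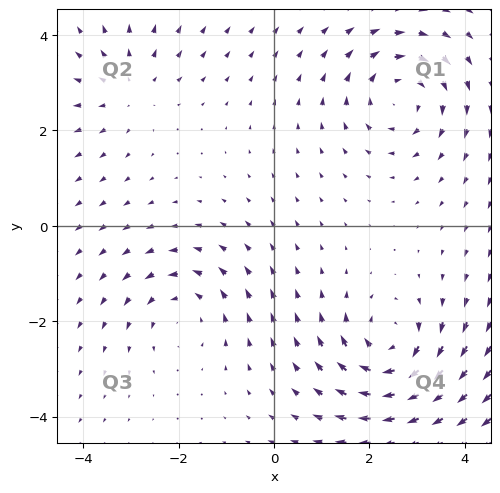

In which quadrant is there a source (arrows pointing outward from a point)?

The source sits at approximately (-3.0, 2.9), which lies in quadrant Q2. The divergence there is about +3, positive as expected for a source.

Q2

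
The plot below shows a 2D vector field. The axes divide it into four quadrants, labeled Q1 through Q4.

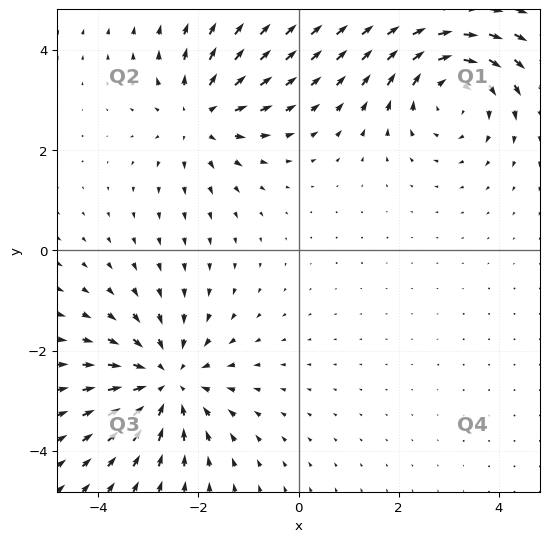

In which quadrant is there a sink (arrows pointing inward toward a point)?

The sink sits at approximately (-2.6, -2.6), which lies in quadrant Q3. The divergence there is about -4, negative as expected for a sink.

Q3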